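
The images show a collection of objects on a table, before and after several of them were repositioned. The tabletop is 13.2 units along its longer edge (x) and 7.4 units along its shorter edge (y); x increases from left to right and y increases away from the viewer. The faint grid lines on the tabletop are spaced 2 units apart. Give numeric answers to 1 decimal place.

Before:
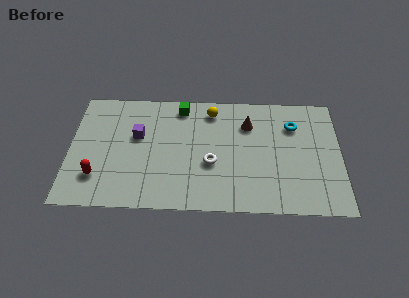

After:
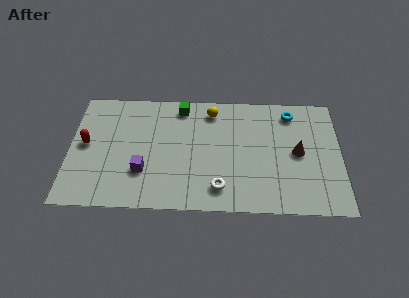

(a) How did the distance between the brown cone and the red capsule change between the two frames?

+2.2

The distance was about 8.1 in the first image and 10.3 in the second, so they moved 2.2 units further apart.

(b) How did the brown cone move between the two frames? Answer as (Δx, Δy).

(2.4, -1.7)

The brown cone started near (8.7, 5.4) and ended near (11.1, 3.7).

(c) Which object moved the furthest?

the brown cone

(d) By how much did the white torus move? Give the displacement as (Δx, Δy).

(0.4, -1.5)

The white torus was at about (6.9, 2.9) and moved to about (7.3, 1.4).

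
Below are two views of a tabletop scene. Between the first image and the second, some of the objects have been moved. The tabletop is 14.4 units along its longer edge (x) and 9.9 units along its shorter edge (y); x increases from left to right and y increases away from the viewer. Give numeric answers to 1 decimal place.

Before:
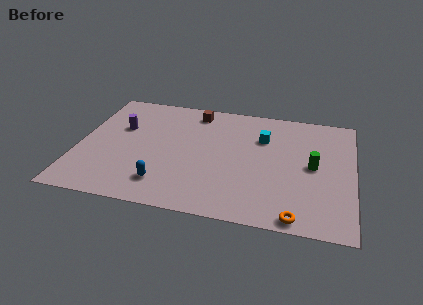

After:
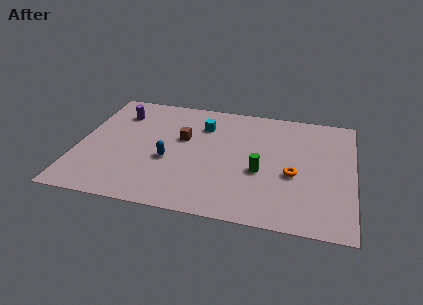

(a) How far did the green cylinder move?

2.9

The green cylinder moved from about (12.3, 5.0) to (9.6, 4.0), a distance of √(2.7² + 1.0²) ≈ 2.9.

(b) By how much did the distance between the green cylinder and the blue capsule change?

-3.4

They were about 8.2 units apart before and 4.8 after — 3.4 units closer together.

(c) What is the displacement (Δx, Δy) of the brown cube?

(-0.5, -2.5)

From the two frames, the brown cube sits at roughly (5.9, 8.5) before and (5.4, 6.0) after.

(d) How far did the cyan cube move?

3.2

The cyan cube was near (9.6, 6.9) before and (6.4, 7.4) after, so it travelled √(3.2² + 0.5²) ≈ 3.2 units.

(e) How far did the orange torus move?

3.3

From (11.6, 0.8) to (11.3, 4.1), the orange torus covered √(0.3² + 3.3²) ≈ 3.3 units.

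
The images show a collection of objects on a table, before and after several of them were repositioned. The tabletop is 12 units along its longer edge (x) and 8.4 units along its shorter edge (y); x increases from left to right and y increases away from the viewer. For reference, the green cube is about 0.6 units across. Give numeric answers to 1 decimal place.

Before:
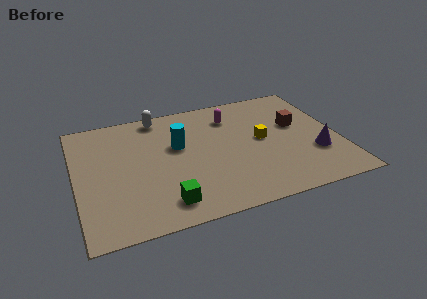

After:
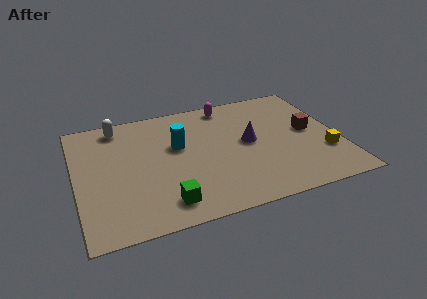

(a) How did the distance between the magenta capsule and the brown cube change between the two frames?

+1.3

They were about 3.3 units apart before and 4.6 after — 1.3 units further apart.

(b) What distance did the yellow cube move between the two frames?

3.2

The yellow cube moved from about (8.5, 4.4) to (11.2, 2.6), a distance of √(2.7² + 1.8²) ≈ 3.2.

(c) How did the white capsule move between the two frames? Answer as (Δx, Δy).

(-1.9, -0.2)

From the two frames, the white capsule sits at roughly (4.0, 7.5) before and (2.1, 7.3) after.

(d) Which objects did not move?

the green cube and the cyan cylinder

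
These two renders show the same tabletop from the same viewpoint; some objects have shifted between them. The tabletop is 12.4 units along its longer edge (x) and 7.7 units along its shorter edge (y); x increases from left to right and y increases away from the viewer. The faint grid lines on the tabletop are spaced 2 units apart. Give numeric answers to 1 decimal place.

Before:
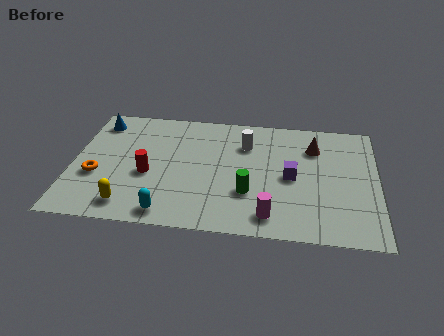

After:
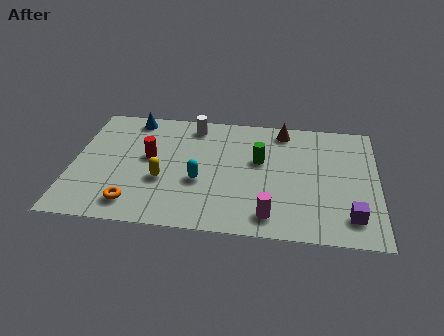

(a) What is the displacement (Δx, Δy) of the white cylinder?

(-2.2, 1.0)

The white cylinder started near (7.0, 5.6) and ended near (4.8, 6.6).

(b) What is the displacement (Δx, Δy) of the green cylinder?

(0.4, 2.1)

The green cylinder was at about (7.2, 2.5) and moved to about (7.6, 4.6).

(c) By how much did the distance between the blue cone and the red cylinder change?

-1.3

Before: roughly 3.9 units apart; after: 2.6. That's 1.3 units closer together.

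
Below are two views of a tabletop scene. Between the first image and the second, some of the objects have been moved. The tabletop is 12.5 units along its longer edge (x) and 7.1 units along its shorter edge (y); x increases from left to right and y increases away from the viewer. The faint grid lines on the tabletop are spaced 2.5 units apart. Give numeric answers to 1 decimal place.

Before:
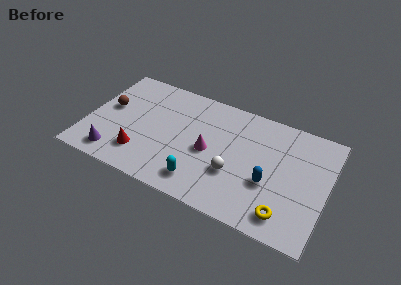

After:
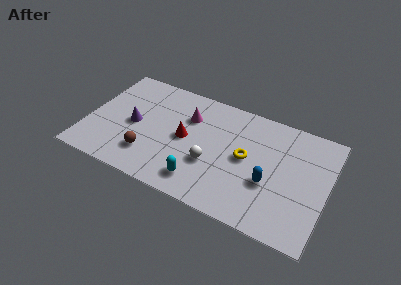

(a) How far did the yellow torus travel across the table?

3.4

The yellow torus was near (10.6, 1.2) before and (8.3, 3.7) after, so it travelled √(2.3² + 2.5²) ≈ 3.4 units.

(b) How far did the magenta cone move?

2.1

The magenta cone moved from about (6.4, 3.3) to (5.1, 5.0), a distance of √(1.3² + 1.7²) ≈ 2.1.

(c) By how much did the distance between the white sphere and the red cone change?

-3.1

The distance was about 4.9 in the first image and 1.8 in the second, so they moved 3.1 units closer together.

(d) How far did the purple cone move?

2.4

The purple cone moved from about (1.7, 1.1) to (2.4, 3.4), a distance of √(0.7² + 2.3²) ≈ 2.4.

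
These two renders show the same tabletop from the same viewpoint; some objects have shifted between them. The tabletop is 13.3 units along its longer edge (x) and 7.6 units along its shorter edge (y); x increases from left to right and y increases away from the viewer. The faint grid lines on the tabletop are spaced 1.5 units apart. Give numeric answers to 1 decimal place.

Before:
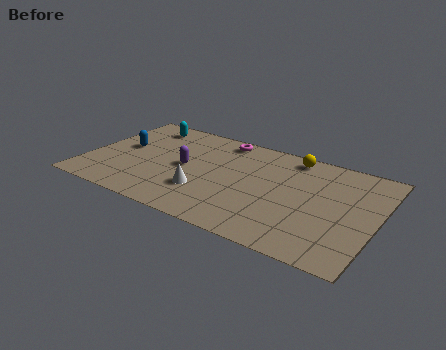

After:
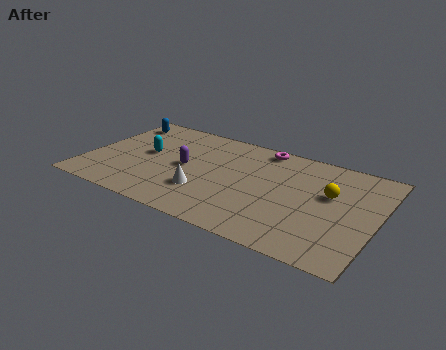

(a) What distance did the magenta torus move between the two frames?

1.9

From (5.8, 6.7) to (7.7, 6.8), the magenta torus covered √(1.9² + 0.1²) ≈ 1.9 units.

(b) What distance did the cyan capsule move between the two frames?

2.4

The cyan capsule was near (2.1, 6.4) before and (2.6, 4.1) after, so it travelled √(0.5² + 2.3²) ≈ 2.4 units.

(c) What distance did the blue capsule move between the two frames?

2.2

The blue capsule moved from about (1.5, 4.2) to (0.9, 6.3), a distance of √(0.6² + 2.1²) ≈ 2.2.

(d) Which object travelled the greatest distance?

the yellow sphere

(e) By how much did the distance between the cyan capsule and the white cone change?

-1.9

Before: roughly 5.4 units apart; after: 3.5. That's 1.9 units closer together.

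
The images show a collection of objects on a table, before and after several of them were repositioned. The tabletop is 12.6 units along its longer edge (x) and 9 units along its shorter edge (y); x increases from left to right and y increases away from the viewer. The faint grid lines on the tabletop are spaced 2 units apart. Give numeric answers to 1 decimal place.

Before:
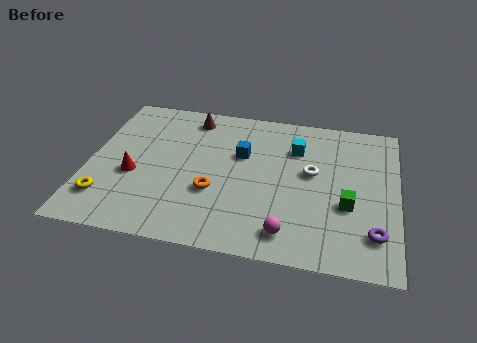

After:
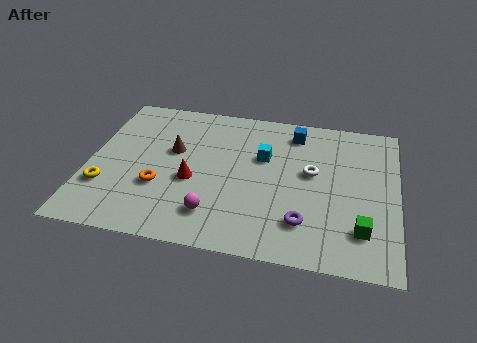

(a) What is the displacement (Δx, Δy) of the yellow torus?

(-0.1, 0.7)

The yellow torus was at about (0.9, 2.0) and moved to about (0.8, 2.7).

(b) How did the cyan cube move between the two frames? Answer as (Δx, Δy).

(-1.3, -0.8)

The cyan cube was at about (8.4, 6.5) and moved to about (7.1, 5.7).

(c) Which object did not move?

the white torus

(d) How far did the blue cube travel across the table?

2.8

The blue cube moved from about (6.2, 5.7) to (8.3, 7.5), a distance of √(2.1² + 1.8²) ≈ 2.8.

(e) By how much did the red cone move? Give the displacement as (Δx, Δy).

(2.4, 0.1)

The red cone was at about (1.9, 3.6) and moved to about (4.3, 3.7).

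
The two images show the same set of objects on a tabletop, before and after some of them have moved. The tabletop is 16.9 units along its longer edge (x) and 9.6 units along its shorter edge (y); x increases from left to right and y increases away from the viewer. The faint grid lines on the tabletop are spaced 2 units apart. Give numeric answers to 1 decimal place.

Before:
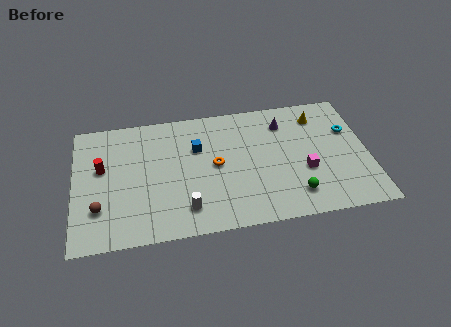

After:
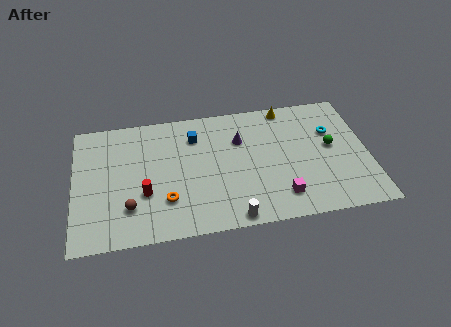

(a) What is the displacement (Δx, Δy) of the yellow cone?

(-1.8, 1.0)

The yellow cone started near (14.2, 7.7) and ended near (12.4, 8.7).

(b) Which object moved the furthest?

the green sphere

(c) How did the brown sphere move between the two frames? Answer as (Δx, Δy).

(1.7, -0.2)

The brown sphere started near (1.4, 2.7) and ended near (3.1, 2.5).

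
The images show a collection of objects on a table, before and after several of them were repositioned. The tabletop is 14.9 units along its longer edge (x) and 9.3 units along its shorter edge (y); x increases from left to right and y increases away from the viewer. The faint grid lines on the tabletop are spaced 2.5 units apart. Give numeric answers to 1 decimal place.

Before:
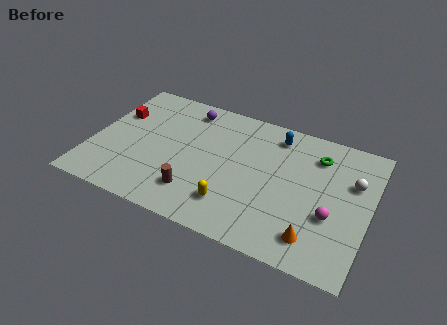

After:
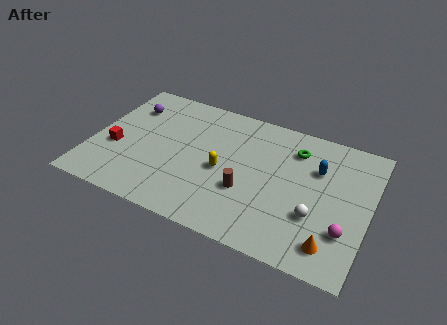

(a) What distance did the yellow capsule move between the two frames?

2.2

The yellow capsule was near (7.9, 2.1) before and (7.1, 4.2) after, so it travelled √(0.8² + 2.1²) ≈ 2.2 units.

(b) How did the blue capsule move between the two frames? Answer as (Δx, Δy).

(2.4, -1.5)

From the two frames, the blue capsule sits at roughly (9.6, 7.8) before and (12.0, 6.3) after.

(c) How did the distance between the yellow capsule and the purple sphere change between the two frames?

-0.5

They were about 6.6 units apart before and 6.1 after — 0.5 units closer together.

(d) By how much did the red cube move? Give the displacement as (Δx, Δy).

(0.3, -2.5)

From the two frames, the red cube sits at roughly (1.0, 6.1) before and (1.3, 3.6) after.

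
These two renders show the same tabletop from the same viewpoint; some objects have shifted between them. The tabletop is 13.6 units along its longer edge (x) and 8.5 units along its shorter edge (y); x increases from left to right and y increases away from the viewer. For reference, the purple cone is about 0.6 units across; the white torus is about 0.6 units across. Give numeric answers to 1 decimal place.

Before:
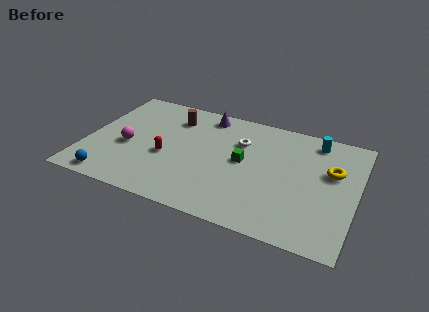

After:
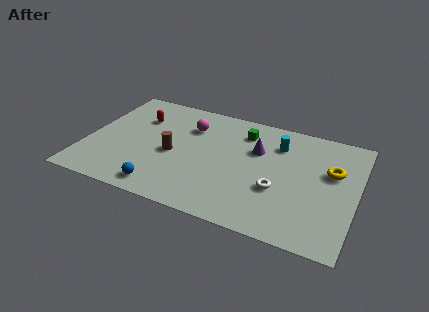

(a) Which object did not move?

the yellow torus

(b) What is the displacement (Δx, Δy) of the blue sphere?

(2.6, 0.2)

The blue sphere started near (1.6, 0.9) and ended near (4.2, 1.1).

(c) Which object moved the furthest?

the magenta sphere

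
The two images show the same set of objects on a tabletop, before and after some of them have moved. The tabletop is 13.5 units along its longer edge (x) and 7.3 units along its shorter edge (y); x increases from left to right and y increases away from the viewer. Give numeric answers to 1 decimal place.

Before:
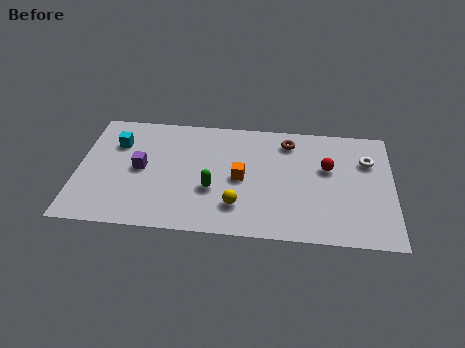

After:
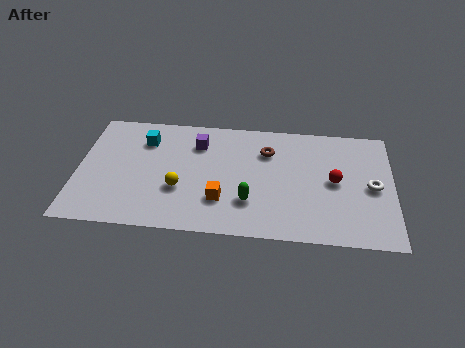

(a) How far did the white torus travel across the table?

1.6

From (12.4, 5.1) to (12.6, 3.5), the white torus covered √(0.2² + 1.6²) ≈ 1.6 units.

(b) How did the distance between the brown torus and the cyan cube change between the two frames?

-2.1

They were about 7.4 units apart before and 5.3 after — 2.1 units closer together.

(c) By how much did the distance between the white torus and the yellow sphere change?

+1.8

The distance was about 6.4 in the first image and 8.2 in the second, so they moved 1.8 units further apart.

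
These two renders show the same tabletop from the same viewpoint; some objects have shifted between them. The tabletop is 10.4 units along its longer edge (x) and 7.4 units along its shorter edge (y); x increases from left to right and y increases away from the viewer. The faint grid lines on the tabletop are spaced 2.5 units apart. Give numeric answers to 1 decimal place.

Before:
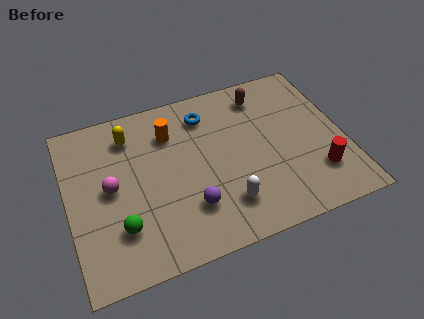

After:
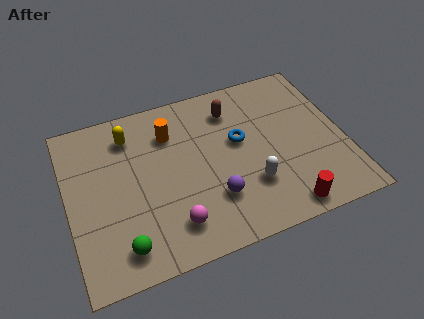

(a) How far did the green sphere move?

0.8

The green sphere moved from about (1.8, 2.0) to (1.8, 1.2), a distance of √(0.0² + 0.8²) ≈ 0.8.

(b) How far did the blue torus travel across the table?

1.9

The blue torus was near (5.4, 5.9) before and (6.5, 4.3) after, so it travelled √(1.1² + 1.6²) ≈ 1.9 units.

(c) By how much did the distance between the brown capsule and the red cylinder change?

+0.7

They were about 4.5 units apart before and 5.2 after — 0.7 units further apart.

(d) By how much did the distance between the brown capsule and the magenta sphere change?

-1.3

The distance was about 6.4 in the first image and 5.1 in the second, so they moved 1.3 units closer together.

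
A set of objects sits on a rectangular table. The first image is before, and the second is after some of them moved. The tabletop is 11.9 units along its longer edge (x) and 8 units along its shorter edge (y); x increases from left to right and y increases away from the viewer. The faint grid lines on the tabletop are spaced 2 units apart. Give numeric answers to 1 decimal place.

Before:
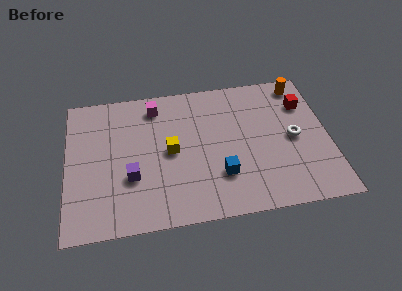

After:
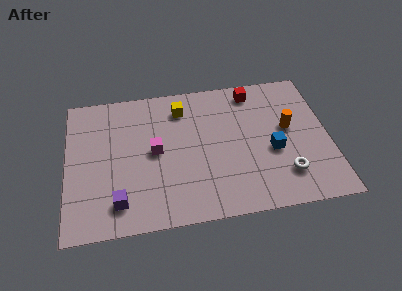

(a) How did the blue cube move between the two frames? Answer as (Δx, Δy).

(2.4, 1.0)

The blue cube started near (6.9, 2.3) and ended near (9.3, 3.3).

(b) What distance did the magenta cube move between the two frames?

2.6

The magenta cube was near (4.1, 6.7) before and (4.0, 4.1) after, so it travelled √(0.1² + 2.6²) ≈ 2.6 units.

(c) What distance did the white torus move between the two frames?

2.1

The white torus moved from about (10.3, 3.9) to (9.8, 1.9), a distance of √(0.5² + 2.0²) ≈ 2.1.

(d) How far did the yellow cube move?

2.5

The yellow cube moved from about (4.7, 4.0) to (5.3, 6.4), a distance of √(0.6² + 2.4²) ≈ 2.5.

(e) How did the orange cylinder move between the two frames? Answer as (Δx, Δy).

(-0.7, -2.5)

From the two frames, the orange cylinder sits at roughly (10.8, 7.0) before and (10.1, 4.5) after.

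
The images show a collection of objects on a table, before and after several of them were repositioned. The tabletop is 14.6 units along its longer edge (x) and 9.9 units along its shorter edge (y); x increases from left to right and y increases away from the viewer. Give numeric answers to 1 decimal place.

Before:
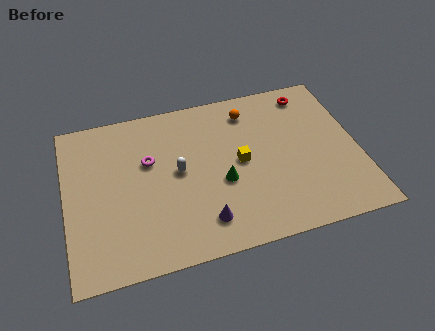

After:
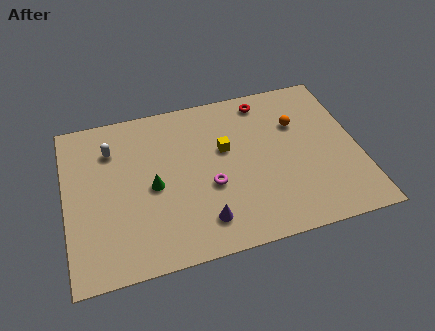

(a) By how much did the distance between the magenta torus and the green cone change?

-1.2

They were about 4.1 units apart before and 2.9 after — 1.2 units closer together.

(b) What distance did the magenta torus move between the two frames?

3.7

From (4.2, 6.2) to (7.1, 3.9), the magenta torus covered √(2.9² + 2.3²) ≈ 3.7 units.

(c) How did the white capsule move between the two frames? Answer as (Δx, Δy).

(-3.2, 2.2)

The white capsule was at about (5.6, 5.2) and moved to about (2.4, 7.4).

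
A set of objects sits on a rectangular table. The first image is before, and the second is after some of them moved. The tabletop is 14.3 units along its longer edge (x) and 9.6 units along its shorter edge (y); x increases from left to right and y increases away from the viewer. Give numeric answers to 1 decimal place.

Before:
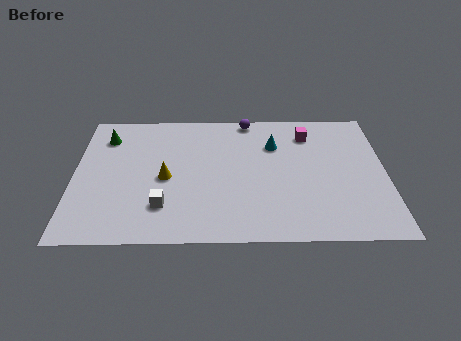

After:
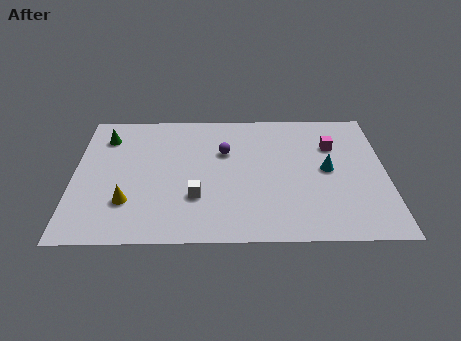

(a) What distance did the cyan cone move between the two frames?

3.1

From (9.2, 6.8) to (11.6, 4.9), the cyan cone covered √(2.4² + 1.9²) ≈ 3.1 units.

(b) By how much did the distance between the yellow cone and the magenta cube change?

+2.9

Before: roughly 7.3 units apart; after: 10.2. That's 2.9 units further apart.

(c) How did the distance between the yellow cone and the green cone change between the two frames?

+0.7

They were about 4.2 units apart before and 4.9 after — 0.7 units further apart.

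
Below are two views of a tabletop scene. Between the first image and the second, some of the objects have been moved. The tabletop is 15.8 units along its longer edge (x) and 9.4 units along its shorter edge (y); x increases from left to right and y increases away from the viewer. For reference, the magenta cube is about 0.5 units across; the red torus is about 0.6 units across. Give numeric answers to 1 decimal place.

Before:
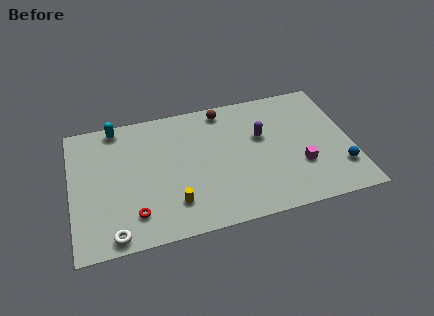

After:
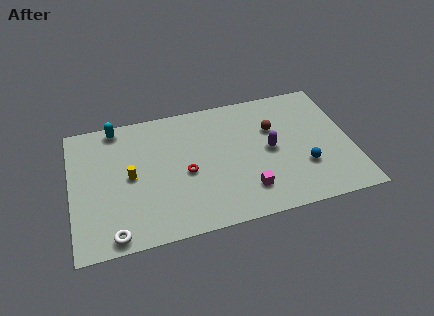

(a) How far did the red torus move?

3.7

The red torus was near (3.4, 2.0) before and (6.4, 4.2) after, so it travelled √(3.0² + 2.2²) ≈ 3.7 units.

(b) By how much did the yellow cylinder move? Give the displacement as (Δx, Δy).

(-2.3, 2.5)

From the two frames, the yellow cylinder sits at roughly (5.6, 2.2) before and (3.3, 4.7) after.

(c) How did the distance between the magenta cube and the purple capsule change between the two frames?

-0.4

The distance was about 3.4 in the first image and 3.0 in the second, so they moved 0.4 units closer together.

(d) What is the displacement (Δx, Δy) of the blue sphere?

(-2.0, 0.6)

From the two frames, the blue sphere sits at roughly (15.0, 2.4) before and (13.0, 3.0) after.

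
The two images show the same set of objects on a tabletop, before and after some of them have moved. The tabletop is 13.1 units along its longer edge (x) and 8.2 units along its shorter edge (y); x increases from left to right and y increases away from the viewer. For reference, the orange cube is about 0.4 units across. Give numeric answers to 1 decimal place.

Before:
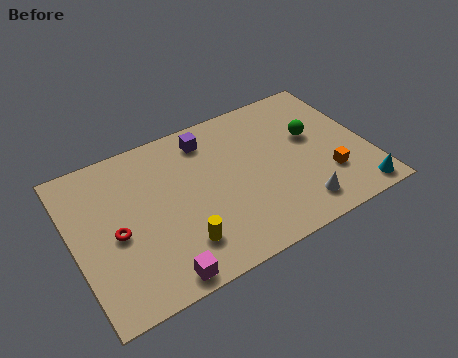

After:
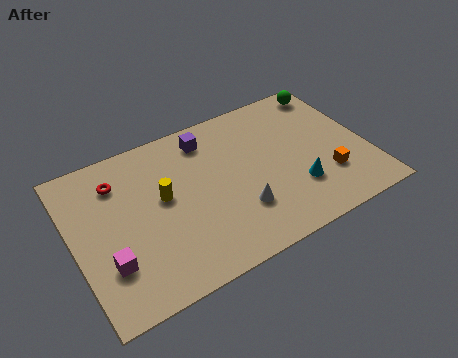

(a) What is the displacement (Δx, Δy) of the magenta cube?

(-2.0, 1.6)

From the two frames, the magenta cube sits at roughly (3.3, 0.8) before and (1.3, 2.4) after.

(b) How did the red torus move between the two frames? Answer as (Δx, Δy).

(0.4, 2.6)

The red torus was at about (1.8, 3.7) and moved to about (2.2, 6.3).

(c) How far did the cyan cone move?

2.9

The cyan cone was near (12.2, 0.9) before and (9.7, 2.4) after, so it travelled √(2.5² + 1.5²) ≈ 2.9 units.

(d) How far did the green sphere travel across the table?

2.6

The green sphere was near (10.8, 4.9) before and (12.1, 7.2) after, so it travelled √(1.3² + 2.3²) ≈ 2.6 units.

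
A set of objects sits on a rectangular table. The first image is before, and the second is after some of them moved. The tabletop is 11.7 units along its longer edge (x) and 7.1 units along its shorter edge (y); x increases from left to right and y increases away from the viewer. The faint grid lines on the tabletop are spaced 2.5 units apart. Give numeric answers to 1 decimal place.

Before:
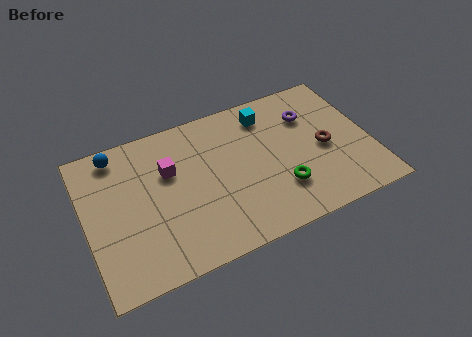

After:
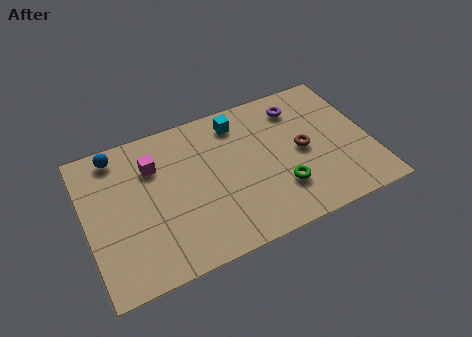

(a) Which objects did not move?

the blue sphere and the green torus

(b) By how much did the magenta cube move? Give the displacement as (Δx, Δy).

(-0.6, 0.5)

The magenta cube started near (3.5, 4.6) and ended near (2.9, 5.1).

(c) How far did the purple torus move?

0.7

From (9.4, 5.1) to (9.0, 5.7), the purple torus covered √(0.4² + 0.6²) ≈ 0.7 units.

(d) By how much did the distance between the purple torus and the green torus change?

+0.4

They were about 3.5 units apart before and 3.9 after — 0.4 units further apart.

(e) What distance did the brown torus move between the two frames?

0.9

The brown torus was near (9.8, 3.3) before and (8.9, 3.5) after, so it travelled √(0.9² + 0.2²) ≈ 0.9 units.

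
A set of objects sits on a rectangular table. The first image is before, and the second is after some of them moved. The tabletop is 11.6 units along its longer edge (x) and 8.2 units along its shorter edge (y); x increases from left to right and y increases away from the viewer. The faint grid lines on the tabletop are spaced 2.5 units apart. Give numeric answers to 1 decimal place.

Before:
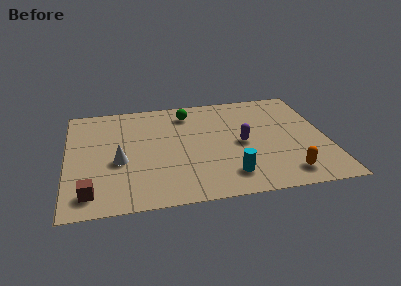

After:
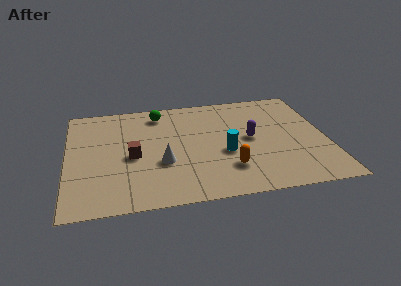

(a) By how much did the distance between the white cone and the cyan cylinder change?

-2.3

They were about 5.1 units apart before and 2.8 after — 2.3 units closer together.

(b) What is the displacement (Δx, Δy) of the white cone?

(1.9, -0.4)

From the two frames, the white cone sits at roughly (2.3, 3.4) before and (4.2, 3.0) after.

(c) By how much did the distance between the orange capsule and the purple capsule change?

-0.8

The distance was about 3.2 in the first image and 2.4 in the second, so they moved 0.8 units closer together.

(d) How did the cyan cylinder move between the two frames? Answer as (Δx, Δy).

(-0.1, 1.7)

The cyan cylinder started near (7.1, 1.6) and ended near (7.0, 3.3).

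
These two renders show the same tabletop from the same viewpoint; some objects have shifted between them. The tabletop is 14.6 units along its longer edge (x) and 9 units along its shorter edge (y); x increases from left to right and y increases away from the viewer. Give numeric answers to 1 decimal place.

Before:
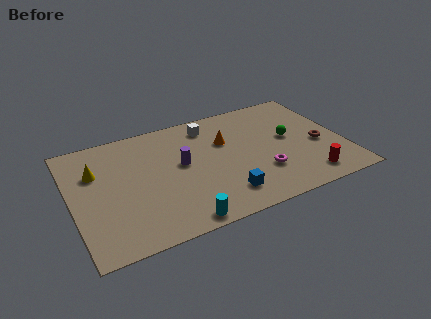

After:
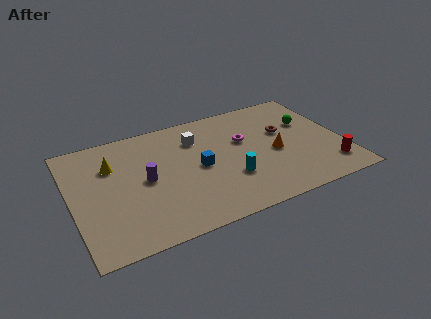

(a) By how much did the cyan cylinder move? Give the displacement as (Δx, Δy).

(3.0, 2.1)

The cyan cylinder started near (5.3, 0.8) and ended near (8.3, 2.9).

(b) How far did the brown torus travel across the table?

2.4

The brown torus was near (13.3, 3.8) before and (11.6, 5.5) after, so it travelled √(1.7² + 1.7²) ≈ 2.4 units.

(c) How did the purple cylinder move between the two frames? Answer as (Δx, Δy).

(-2.0, -0.5)

The purple cylinder started near (5.9, 5.0) and ended near (3.9, 4.5).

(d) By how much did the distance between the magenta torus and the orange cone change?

-1.4

They were about 3.6 units apart before and 2.2 after — 1.4 units closer together.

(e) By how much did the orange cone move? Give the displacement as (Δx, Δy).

(2.5, -1.9)

The orange cone started near (8.4, 5.9) and ended near (10.9, 4.0).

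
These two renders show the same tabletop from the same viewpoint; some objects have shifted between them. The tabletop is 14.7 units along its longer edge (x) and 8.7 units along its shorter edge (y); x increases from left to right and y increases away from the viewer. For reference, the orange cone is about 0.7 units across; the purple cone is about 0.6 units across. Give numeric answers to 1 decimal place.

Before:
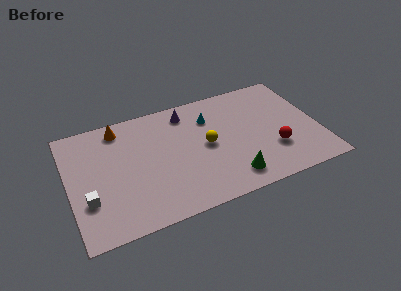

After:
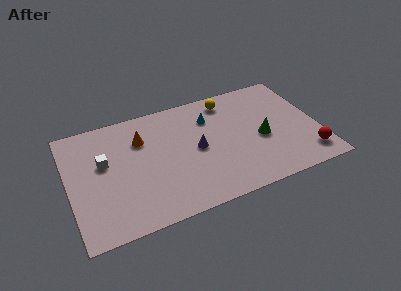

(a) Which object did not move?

the cyan cone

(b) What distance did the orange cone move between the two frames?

1.8

The orange cone moved from about (3.2, 7.5) to (4.4, 6.2), a distance of √(1.2² + 1.3²) ≈ 1.8.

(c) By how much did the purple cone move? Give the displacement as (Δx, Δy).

(0.3, -3.0)

The purple cone started near (7.2, 7.3) and ended near (7.5, 4.3).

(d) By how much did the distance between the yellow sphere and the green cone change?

+0.8

Before: roughly 3.1 units apart; after: 3.9. That's 0.8 units further apart.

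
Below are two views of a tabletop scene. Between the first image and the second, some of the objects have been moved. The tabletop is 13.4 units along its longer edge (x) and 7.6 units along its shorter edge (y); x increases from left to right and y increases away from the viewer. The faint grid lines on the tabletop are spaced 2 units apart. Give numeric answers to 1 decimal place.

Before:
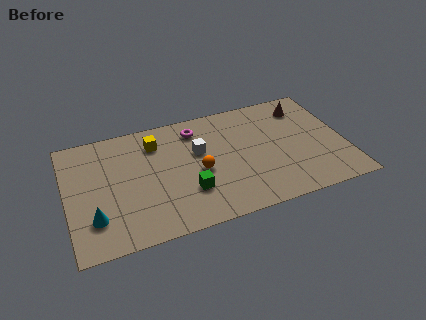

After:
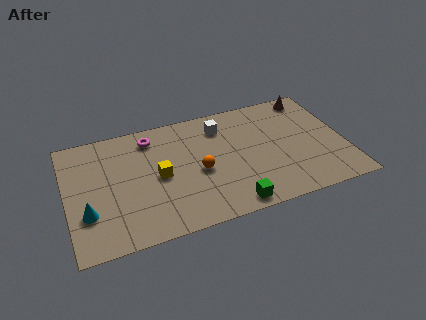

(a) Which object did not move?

the orange sphere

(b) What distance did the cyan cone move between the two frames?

0.5

From (1.2, 2.0) to (0.9, 2.4), the cyan cone covered √(0.3² + 0.4²) ≈ 0.5 units.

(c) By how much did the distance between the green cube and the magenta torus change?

+2.5

They were about 4.0 units apart before and 6.5 after — 2.5 units further apart.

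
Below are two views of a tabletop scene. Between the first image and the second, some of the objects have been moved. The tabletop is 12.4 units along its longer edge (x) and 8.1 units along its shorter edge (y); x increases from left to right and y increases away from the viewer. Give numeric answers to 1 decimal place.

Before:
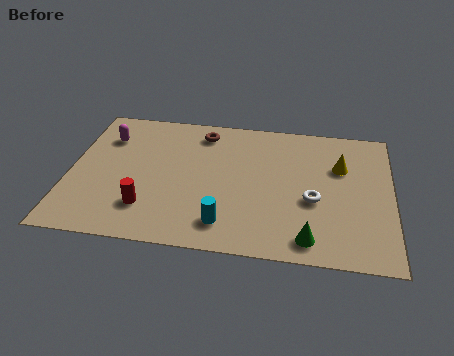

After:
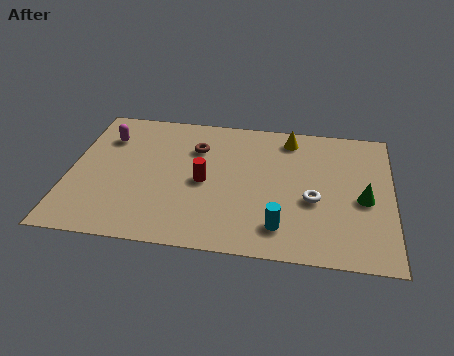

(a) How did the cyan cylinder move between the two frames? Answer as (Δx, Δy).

(2.1, 0.1)

The cyan cylinder was at about (6.1, 1.5) and moved to about (8.2, 1.6).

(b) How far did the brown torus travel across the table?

1.0

The brown torus moved from about (5.0, 6.8) to (4.8, 5.8), a distance of √(0.2² + 1.0²) ≈ 1.0.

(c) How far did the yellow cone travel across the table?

2.5

From (10.4, 5.4) to (8.4, 6.9), the yellow cone covered √(2.0² + 1.5²) ≈ 2.5 units.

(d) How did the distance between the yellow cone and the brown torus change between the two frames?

-1.8

Before: roughly 5.6 units apart; after: 3.8. That's 1.8 units closer together.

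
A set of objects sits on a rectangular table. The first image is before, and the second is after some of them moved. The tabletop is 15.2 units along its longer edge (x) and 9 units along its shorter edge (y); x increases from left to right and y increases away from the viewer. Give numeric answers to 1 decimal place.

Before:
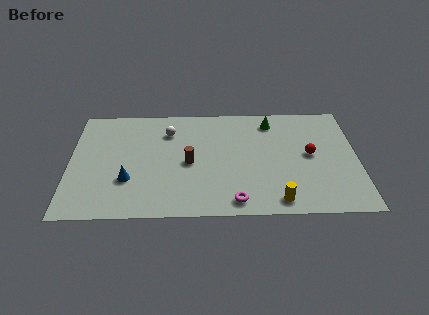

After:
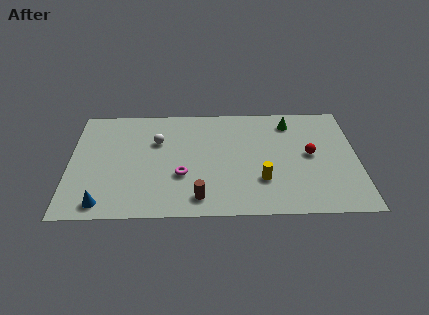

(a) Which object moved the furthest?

the magenta torus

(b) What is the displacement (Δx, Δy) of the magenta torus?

(-2.8, 2.1)

The magenta torus was at about (8.7, 1.1) and moved to about (5.9, 3.2).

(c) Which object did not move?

the red sphere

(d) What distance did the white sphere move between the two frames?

1.0

The white sphere moved from about (5.2, 6.8) to (4.6, 6.0), a distance of √(0.6² + 0.8²) ≈ 1.0.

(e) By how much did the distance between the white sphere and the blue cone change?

+1.2

They were about 4.4 units apart before and 5.6 after — 1.2 units further apart.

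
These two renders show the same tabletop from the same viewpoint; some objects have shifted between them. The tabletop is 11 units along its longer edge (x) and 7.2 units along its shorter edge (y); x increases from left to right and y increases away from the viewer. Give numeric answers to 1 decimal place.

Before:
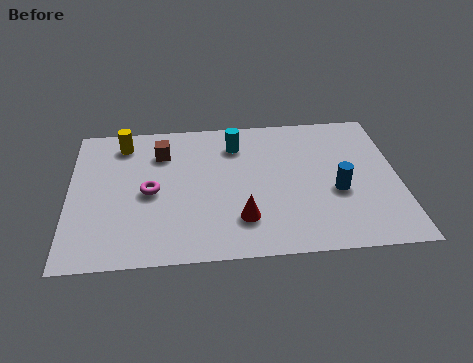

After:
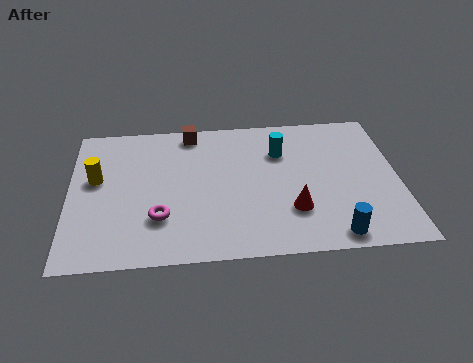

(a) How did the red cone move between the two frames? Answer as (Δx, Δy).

(1.7, 0.3)

The red cone was at about (5.7, 1.8) and moved to about (7.4, 2.1).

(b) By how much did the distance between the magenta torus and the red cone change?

+1.0

The distance was about 3.4 in the first image and 4.4 in the second, so they moved 1.0 units further apart.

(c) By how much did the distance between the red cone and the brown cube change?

+1.0

They were about 4.4 units apart before and 5.4 after — 1.0 units further apart.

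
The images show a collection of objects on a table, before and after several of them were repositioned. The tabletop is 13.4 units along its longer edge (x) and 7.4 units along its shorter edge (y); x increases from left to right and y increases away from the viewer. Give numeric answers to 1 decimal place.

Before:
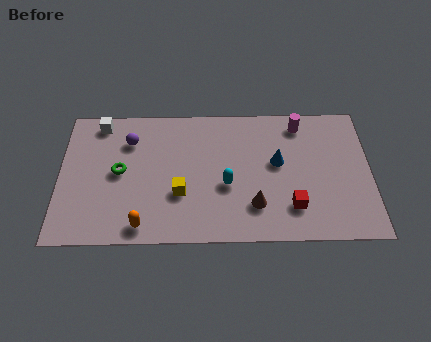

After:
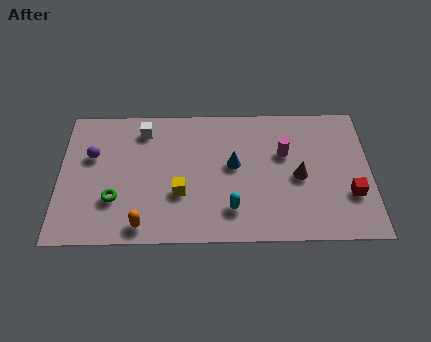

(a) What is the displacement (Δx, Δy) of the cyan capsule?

(0.2, -1.3)

From the two frames, the cyan capsule sits at roughly (7.2, 3.0) before and (7.4, 1.7) after.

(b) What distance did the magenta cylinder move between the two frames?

1.7

From (10.4, 6.3) to (9.7, 4.7), the magenta cylinder covered √(0.7² + 1.6²) ≈ 1.7 units.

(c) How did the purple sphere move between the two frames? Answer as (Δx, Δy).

(-1.6, -0.8)

The purple sphere started near (3.0, 5.5) and ended near (1.4, 4.7).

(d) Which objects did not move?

the orange capsule and the yellow cube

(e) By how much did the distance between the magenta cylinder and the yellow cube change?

-1.4

The distance was about 6.4 in the first image and 5.0 in the second, so they moved 1.4 units closer together.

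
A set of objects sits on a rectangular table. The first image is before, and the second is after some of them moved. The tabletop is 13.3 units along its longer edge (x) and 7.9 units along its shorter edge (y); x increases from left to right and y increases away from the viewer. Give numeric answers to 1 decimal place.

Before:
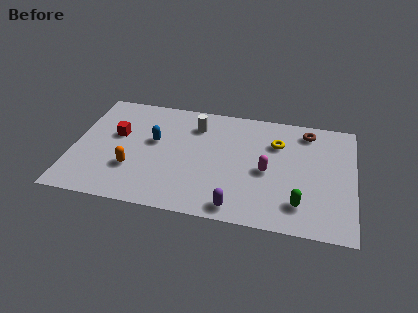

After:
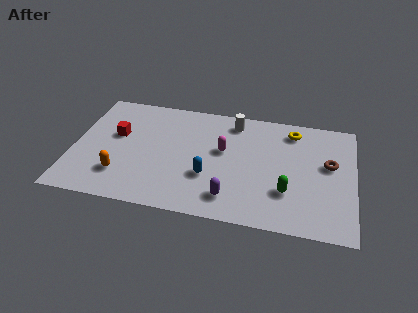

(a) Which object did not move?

the red cube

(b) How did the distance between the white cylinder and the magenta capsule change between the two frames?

-2.2

Before: roughly 4.3 units apart; after: 2.1. That's 2.2 units closer together.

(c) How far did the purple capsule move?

0.7

From (7.9, 0.9) to (7.6, 1.5), the purple capsule covered √(0.3² + 0.6²) ≈ 0.7 units.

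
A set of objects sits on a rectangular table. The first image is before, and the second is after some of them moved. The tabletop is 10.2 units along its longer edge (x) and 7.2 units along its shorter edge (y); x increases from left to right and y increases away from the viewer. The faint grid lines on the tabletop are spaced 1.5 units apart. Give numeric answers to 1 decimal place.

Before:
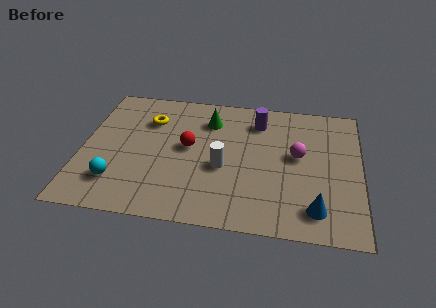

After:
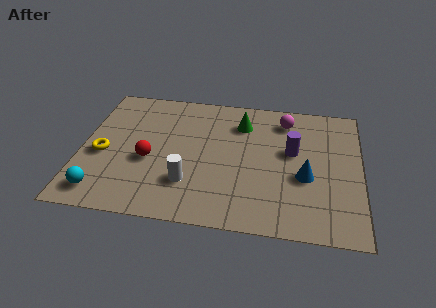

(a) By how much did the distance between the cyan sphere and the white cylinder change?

-0.8

Before: roughly 4.0 units apart; after: 3.2. That's 0.8 units closer together.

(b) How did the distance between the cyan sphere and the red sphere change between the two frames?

-0.8

The distance was about 3.3 in the first image and 2.5 in the second, so they moved 0.8 units closer together.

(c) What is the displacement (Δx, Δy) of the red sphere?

(-1.4, -0.9)

The red sphere was at about (3.9, 3.9) and moved to about (2.5, 3.0).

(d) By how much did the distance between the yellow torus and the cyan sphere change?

-1.6

Before: roughly 3.6 units apart; after: 2.0. That's 1.6 units closer together.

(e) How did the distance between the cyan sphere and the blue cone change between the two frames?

+0.3

The distance was about 7.2 in the first image and 7.5 in the second, so they moved 0.3 units further apart.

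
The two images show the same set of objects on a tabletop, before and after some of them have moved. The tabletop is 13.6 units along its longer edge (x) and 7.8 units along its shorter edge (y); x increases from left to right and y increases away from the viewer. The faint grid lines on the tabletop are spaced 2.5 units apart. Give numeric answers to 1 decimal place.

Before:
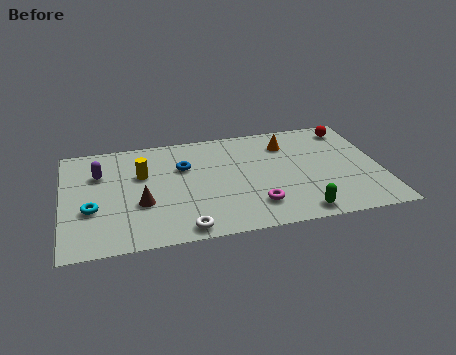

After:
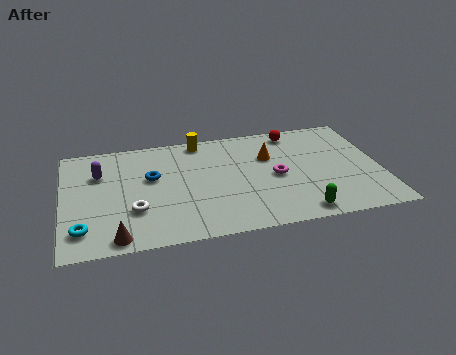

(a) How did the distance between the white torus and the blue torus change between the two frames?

-2.1

Before: roughly 4.4 units apart; after: 2.3. That's 2.1 units closer together.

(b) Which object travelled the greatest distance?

the yellow cylinder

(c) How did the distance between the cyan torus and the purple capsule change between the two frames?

+1.4

They were about 2.5 units apart before and 3.9 after — 1.4 units further apart.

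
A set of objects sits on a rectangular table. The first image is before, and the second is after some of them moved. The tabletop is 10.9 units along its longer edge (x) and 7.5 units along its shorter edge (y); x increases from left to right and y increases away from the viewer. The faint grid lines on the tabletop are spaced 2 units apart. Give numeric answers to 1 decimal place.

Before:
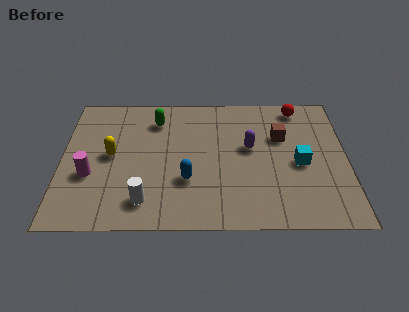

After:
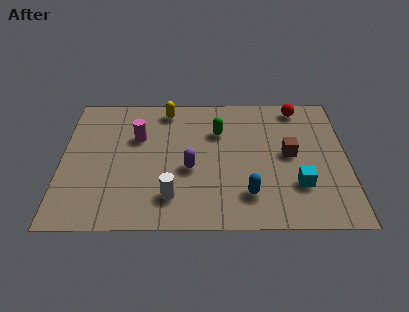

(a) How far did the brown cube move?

1.0

The brown cube moved from about (8.4, 4.9) to (8.7, 3.9), a distance of √(0.3² + 1.0²) ≈ 1.0.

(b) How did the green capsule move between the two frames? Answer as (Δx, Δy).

(2.4, -0.7)

The green capsule was at about (3.6, 5.9) and moved to about (6.0, 5.2).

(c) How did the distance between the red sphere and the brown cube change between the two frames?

+0.9

Before: roughly 1.8 units apart; after: 2.7. That's 0.9 units further apart.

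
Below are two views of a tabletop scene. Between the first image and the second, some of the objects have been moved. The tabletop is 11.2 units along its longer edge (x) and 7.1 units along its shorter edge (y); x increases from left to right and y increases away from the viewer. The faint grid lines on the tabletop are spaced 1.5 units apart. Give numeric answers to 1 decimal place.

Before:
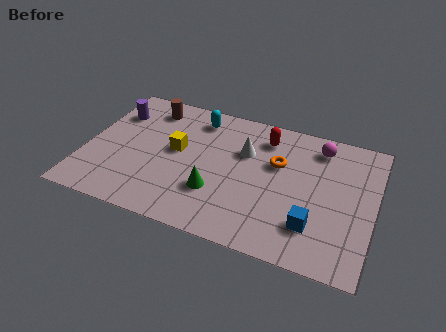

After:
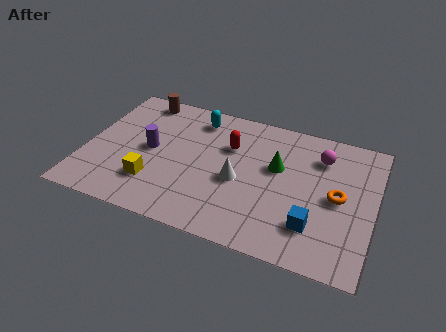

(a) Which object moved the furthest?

the green cone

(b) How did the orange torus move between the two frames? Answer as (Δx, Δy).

(2.4, -1.0)

The orange torus was at about (7.4, 4.5) and moved to about (9.8, 3.5).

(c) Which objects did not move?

the cyan capsule and the blue cube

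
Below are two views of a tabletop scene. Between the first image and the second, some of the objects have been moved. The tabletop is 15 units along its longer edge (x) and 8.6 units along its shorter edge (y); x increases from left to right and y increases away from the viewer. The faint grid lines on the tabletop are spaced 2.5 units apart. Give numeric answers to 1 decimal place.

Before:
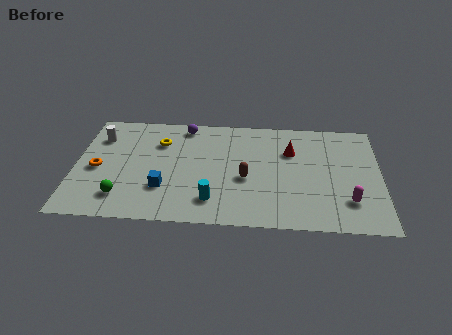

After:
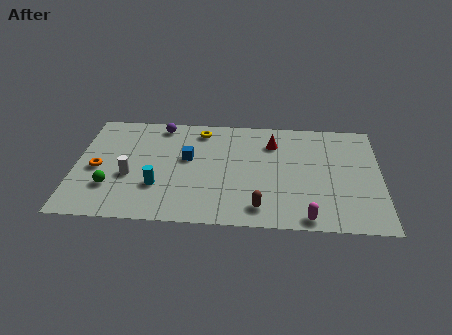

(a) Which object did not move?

the orange torus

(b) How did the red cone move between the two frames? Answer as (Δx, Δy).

(-0.9, 0.6)

From the two frames, the red cone sits at roughly (10.6, 5.9) before and (9.7, 6.5) after.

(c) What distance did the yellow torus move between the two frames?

2.3

From (4.1, 6.2) to (6.1, 7.3), the yellow torus covered √(2.0² + 1.1²) ≈ 2.3 units.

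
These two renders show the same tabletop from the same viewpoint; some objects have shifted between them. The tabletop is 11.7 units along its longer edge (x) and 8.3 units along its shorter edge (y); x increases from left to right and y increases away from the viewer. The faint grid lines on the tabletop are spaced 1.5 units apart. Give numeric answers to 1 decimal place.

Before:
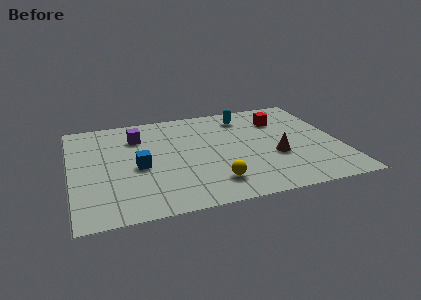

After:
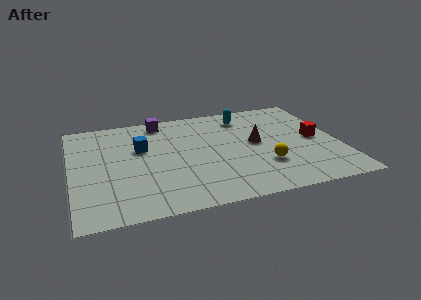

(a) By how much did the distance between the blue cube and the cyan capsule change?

-0.8

The distance was about 5.8 in the first image and 5.0 in the second, so they moved 0.8 units closer together.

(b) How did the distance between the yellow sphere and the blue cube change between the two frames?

+2.2

Before: roughly 3.7 units apart; after: 5.9. That's 2.2 units further apart.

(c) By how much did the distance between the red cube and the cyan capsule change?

+2.3

Before: roughly 1.7 units apart; after: 4.0. That's 2.3 units further apart.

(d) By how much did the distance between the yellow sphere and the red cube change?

-2.6

Before: roughly 5.5 units apart; after: 2.9. That's 2.6 units closer together.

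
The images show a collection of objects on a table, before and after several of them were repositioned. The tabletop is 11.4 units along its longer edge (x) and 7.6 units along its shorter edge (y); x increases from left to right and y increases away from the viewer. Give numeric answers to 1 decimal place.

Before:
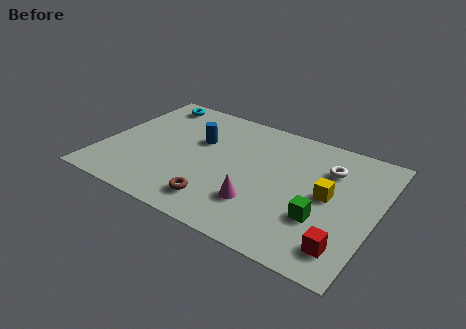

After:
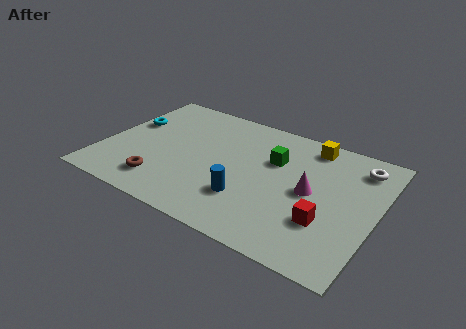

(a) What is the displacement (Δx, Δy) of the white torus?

(1.2, 0.7)

The white torus started near (9.2, 5.5) and ended near (10.4, 6.2).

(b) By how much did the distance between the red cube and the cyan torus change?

-1.4

They were about 10.4 units apart before and 9.0 after — 1.4 units closer together.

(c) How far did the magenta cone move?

2.5

The magenta cone moved from about (6.8, 2.1) to (8.7, 3.8), a distance of √(1.9² + 1.7²) ≈ 2.5.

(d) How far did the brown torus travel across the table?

2.4

From (5.2, 1.4) to (2.8, 1.5), the brown torus covered √(2.4² + 0.1²) ≈ 2.4 units.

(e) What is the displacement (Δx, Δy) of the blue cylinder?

(2.5, -2.6)

The blue cylinder started near (3.8, 4.8) and ended near (6.3, 2.2).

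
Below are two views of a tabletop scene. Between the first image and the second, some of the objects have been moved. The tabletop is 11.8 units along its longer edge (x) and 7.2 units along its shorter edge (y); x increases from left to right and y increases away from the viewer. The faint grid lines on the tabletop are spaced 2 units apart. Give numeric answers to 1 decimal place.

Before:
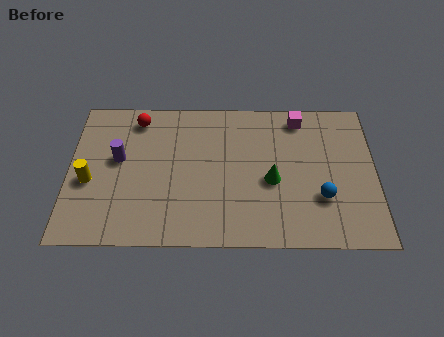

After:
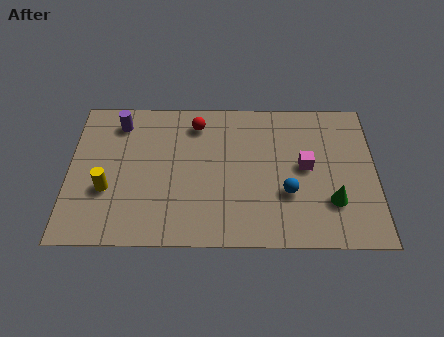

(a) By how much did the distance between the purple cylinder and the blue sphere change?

-0.7

The distance was about 8.0 in the first image and 7.3 in the second, so they moved 0.7 units closer together.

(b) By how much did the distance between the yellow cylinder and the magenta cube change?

-1.0

They were about 8.7 units apart before and 7.7 after — 1.0 units closer together.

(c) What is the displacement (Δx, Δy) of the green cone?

(2.3, -1.0)

The green cone started near (7.8, 3.1) and ended near (10.1, 2.1).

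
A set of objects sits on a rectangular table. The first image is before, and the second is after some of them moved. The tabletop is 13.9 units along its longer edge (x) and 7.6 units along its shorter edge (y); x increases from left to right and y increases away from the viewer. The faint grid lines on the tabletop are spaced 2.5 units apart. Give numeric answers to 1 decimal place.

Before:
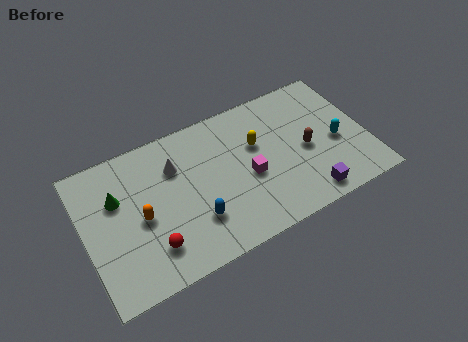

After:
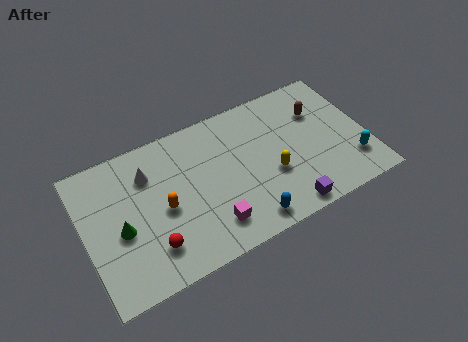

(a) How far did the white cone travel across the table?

1.3

From (4.6, 5.4) to (3.3, 5.6), the white cone covered √(1.3² + 0.2²) ≈ 1.3 units.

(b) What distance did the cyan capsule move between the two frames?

1.5

The cyan capsule moved from about (12.4, 3.3) to (13.0, 1.9), a distance of √(0.6² + 1.4²) ≈ 1.5.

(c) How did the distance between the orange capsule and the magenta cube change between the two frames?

-2.5

Before: roughly 5.3 units apart; after: 2.8. That's 2.5 units closer together.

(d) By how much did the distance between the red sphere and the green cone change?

-1.5

Before: roughly 3.5 units apart; after: 2.0. That's 1.5 units closer together.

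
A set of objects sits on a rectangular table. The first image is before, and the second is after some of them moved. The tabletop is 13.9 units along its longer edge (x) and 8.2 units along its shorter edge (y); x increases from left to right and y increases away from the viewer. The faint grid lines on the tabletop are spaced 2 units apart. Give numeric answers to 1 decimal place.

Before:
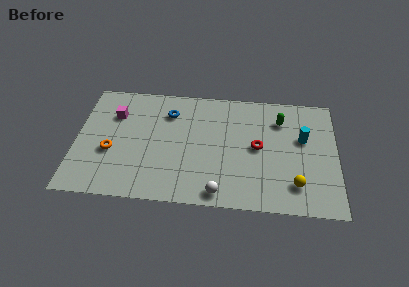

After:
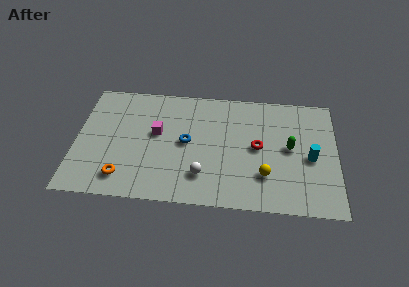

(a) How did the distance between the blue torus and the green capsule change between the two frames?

-0.5

The distance was about 6.0 in the first image and 5.5 in the second, so they moved 0.5 units closer together.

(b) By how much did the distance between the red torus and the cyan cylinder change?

+0.3

Before: roughly 2.5 units apart; after: 2.8. That's 0.3 units further apart.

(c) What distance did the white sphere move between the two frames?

1.4

The white sphere was near (7.7, 0.9) before and (6.8, 2.0) after, so it travelled √(0.9² + 1.1²) ≈ 1.4 units.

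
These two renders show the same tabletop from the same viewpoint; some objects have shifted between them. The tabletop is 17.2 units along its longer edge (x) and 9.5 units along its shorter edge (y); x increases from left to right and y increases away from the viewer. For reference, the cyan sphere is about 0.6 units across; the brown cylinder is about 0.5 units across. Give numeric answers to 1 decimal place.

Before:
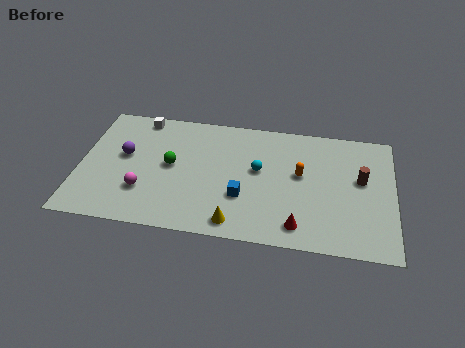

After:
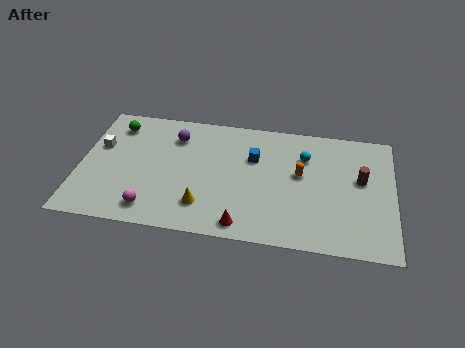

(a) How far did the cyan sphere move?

2.9

From (9.8, 5.4) to (12.3, 6.8), the cyan sphere covered √(2.5² + 1.4²) ≈ 2.9 units.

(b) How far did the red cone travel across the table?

3.0

From (12.1, 1.5) to (9.1, 1.1), the red cone covered √(3.0² + 0.4²) ≈ 3.0 units.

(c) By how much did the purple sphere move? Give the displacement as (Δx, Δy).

(2.7, 1.9)

The purple sphere started near (2.4, 5.4) and ended near (5.1, 7.3).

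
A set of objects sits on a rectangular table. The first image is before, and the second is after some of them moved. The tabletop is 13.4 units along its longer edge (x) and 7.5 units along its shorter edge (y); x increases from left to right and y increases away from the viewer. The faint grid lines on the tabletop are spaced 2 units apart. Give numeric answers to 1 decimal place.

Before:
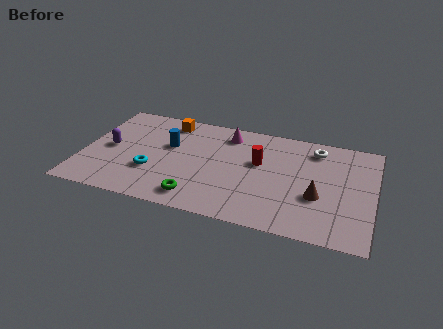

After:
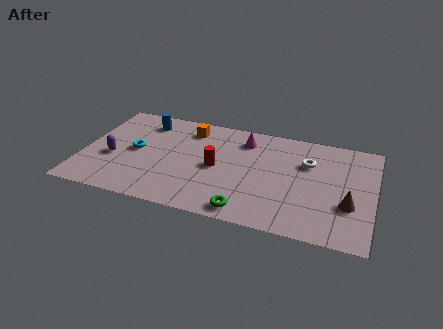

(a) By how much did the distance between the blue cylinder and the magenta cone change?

+1.6

They were about 3.1 units apart before and 4.7 after — 1.6 units further apart.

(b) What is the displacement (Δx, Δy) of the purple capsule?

(0.2, -0.7)

From the two frames, the purple capsule sits at roughly (1.2, 3.7) before and (1.4, 3.0) after.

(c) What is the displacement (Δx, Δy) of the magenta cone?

(0.8, -0.2)

The magenta cone was at about (6.5, 6.2) and moved to about (7.3, 6.0).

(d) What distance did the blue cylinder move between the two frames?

2.0

The blue cylinder moved from about (3.9, 4.6) to (2.6, 6.1), a distance of √(1.3² + 1.5²) ≈ 2.0.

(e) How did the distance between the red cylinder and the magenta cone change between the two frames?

+0.3

They were about 2.3 units apart before and 2.6 after — 0.3 units further apart.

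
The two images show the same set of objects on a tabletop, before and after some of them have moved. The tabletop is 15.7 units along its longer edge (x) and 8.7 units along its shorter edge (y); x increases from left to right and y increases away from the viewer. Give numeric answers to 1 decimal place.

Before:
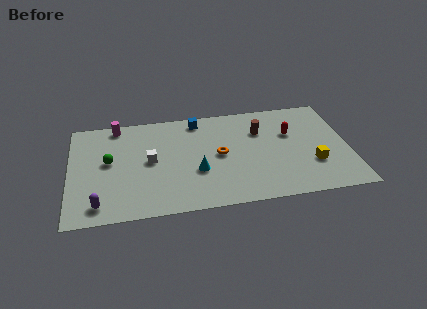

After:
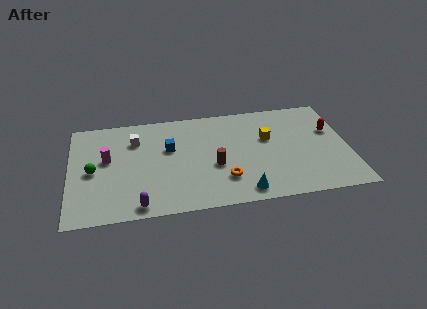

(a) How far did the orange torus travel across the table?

2.1

The orange torus moved from about (8.4, 4.4) to (8.6, 2.3), a distance of √(0.2² + 2.1²) ≈ 2.1.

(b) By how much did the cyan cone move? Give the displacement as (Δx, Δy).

(2.5, -2.1)

The cyan cone was at about (7.1, 3.2) and moved to about (9.6, 1.1).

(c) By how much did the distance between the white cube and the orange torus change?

+2.5

They were about 3.9 units apart before and 6.4 after — 2.5 units further apart.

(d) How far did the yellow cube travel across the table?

3.5

The yellow cube moved from about (13.6, 2.8) to (11.2, 5.4), a distance of √(2.4² + 2.6²) ≈ 3.5.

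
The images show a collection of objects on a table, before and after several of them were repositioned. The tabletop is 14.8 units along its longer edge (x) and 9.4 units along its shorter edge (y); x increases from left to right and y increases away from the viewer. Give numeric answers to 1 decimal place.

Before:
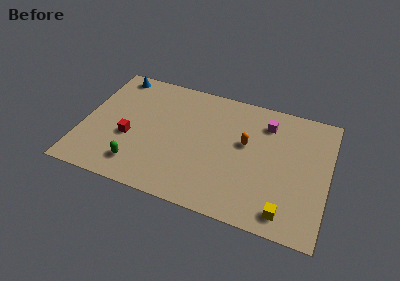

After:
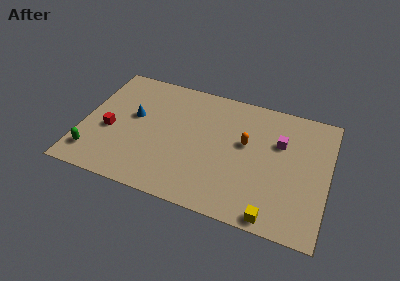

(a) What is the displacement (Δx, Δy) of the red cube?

(-1.2, 0.2)

The red cube was at about (2.9, 3.7) and moved to about (1.7, 3.9).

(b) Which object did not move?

the orange capsule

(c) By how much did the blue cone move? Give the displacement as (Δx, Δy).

(1.5, -3.0)

The blue cone started near (1.5, 8.4) and ended near (3.0, 5.4).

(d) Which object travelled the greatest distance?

the blue cone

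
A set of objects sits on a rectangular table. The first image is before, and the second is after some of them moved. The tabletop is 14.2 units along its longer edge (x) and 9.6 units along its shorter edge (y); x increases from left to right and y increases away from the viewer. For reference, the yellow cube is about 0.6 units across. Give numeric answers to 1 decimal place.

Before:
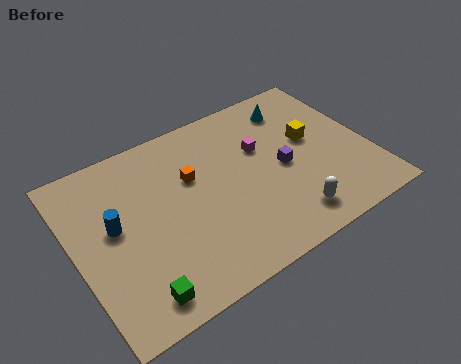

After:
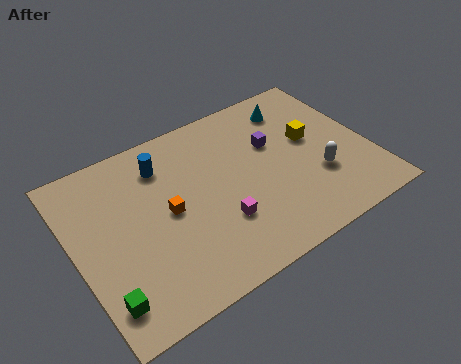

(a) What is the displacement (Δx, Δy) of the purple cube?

(-0.2, 1.6)

The purple cube was at about (10.0, 4.5) and moved to about (9.8, 6.1).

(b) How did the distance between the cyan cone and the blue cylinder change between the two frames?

-3.0

The distance was about 9.6 in the first image and 6.6 in the second, so they moved 3.0 units closer together.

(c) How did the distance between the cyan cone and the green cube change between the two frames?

+0.9

The distance was about 11.0 in the first image and 11.9 in the second, so they moved 0.9 units further apart.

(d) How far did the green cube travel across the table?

1.5

From (2.3, 1.3) to (0.9, 1.8), the green cube covered √(1.4² + 0.5²) ≈ 1.5 units.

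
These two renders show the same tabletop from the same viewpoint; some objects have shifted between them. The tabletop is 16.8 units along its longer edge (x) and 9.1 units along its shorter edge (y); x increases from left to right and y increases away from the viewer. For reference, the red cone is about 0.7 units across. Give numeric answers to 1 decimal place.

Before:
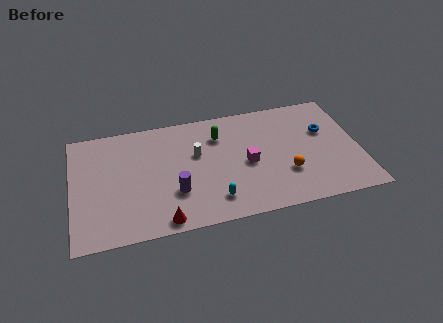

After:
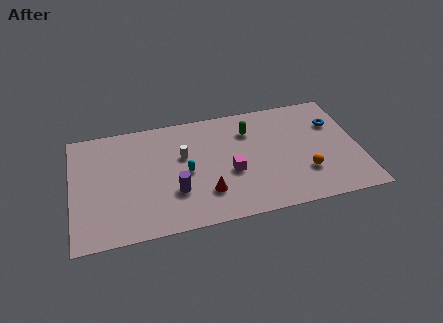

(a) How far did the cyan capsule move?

2.9

From (8.1, 1.8) to (6.6, 4.3), the cyan capsule covered √(1.5² + 2.5²) ≈ 2.9 units.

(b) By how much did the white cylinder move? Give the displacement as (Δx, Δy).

(-0.8, 0.0)

From the two frames, the white cylinder sits at roughly (7.3, 5.6) before and (6.5, 5.6) after.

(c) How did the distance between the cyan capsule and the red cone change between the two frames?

-0.9

They were about 3.1 units apart before and 2.2 after — 0.9 units closer together.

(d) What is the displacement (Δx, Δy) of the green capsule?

(1.8, 0.0)

The green capsule was at about (8.7, 6.8) and moved to about (10.5, 6.8).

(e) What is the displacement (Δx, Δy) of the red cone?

(2.6, 1.5)

The red cone started near (5.1, 0.9) and ended near (7.7, 2.4).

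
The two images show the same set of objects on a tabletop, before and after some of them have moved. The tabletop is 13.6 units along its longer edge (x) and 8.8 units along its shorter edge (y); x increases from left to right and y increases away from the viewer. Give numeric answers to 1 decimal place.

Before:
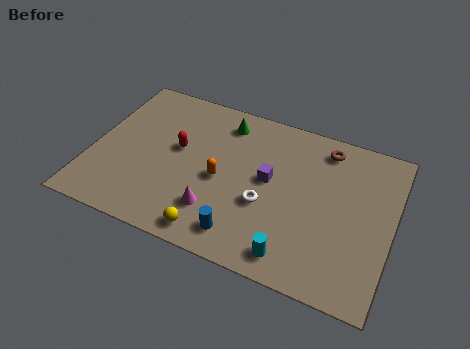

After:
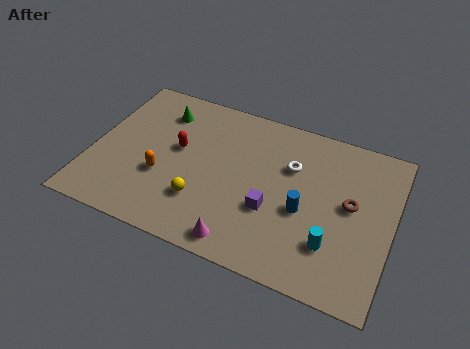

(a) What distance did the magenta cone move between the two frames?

1.8

The magenta cone moved from about (5.9, 2.2) to (7.2, 1.0), a distance of √(1.3² + 1.2²) ≈ 1.8.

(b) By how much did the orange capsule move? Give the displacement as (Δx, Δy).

(-2.6, -0.8)

The orange capsule started near (5.9, 4.0) and ended near (3.3, 3.2).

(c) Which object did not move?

the red capsule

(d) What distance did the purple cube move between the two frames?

1.6

The purple cube moved from about (8.0, 4.8) to (8.3, 3.2), a distance of √(0.3² + 1.6²) ≈ 1.6.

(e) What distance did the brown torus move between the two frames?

3.0

The brown torus was near (10.3, 7.5) before and (11.7, 4.8) after, so it travelled √(1.4² + 2.7²) ≈ 3.0 units.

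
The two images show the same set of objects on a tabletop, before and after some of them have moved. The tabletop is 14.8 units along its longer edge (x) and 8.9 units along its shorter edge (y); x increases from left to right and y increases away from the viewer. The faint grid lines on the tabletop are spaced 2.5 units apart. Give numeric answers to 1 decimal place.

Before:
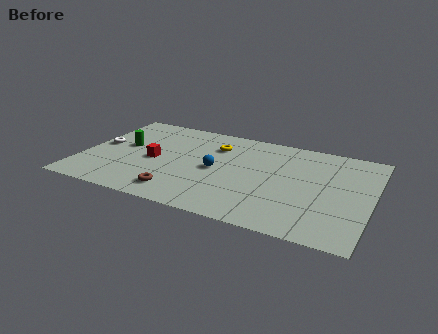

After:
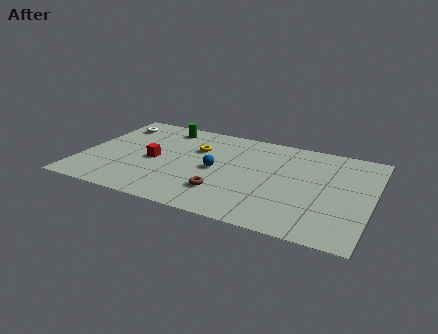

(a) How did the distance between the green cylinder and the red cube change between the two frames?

+1.6

Before: roughly 1.9 units apart; after: 3.5. That's 1.6 units further apart.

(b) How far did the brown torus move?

2.3

The brown torus was near (5.3, 1.5) before and (7.5, 2.3) after, so it travelled √(2.2² + 0.8²) ≈ 2.3 units.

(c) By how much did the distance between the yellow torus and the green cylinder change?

-2.4

The distance was about 4.9 in the first image and 2.5 in the second, so they moved 2.4 units closer together.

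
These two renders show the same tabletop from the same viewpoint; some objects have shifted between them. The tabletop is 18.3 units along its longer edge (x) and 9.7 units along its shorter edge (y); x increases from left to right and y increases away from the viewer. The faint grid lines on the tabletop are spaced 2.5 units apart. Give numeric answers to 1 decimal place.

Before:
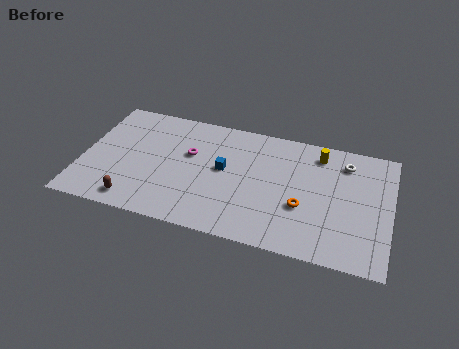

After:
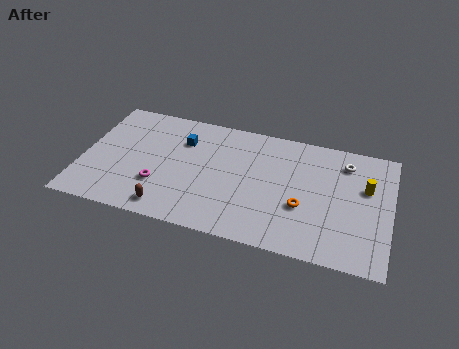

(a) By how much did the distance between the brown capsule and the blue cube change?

-0.7

They were about 6.4 units apart before and 5.7 after — 0.7 units closer together.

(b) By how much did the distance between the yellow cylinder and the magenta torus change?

+4.6

The distance was about 7.9 in the first image and 12.5 in the second, so they moved 4.6 units further apart.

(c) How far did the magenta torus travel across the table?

3.4

The magenta torus moved from about (6.3, 6.0) to (4.7, 3.0), a distance of √(1.6² + 3.0²) ≈ 3.4.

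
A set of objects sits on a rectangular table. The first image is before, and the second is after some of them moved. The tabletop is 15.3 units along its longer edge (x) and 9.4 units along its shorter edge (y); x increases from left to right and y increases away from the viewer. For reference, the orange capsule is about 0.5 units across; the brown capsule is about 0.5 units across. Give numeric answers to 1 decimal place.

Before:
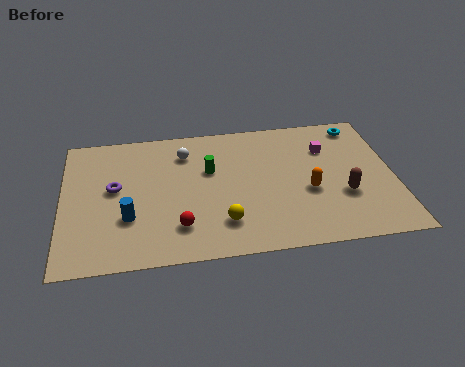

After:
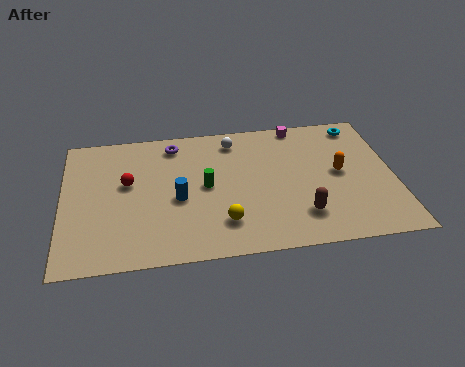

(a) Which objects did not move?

the yellow sphere and the cyan torus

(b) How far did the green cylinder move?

1.1

The green cylinder moved from about (6.8, 5.9) to (6.6, 4.8), a distance of √(0.2² + 1.1²) ≈ 1.1.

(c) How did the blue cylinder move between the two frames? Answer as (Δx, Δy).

(2.3, 1.0)

The blue cylinder started near (3.0, 3.1) and ended near (5.3, 4.1).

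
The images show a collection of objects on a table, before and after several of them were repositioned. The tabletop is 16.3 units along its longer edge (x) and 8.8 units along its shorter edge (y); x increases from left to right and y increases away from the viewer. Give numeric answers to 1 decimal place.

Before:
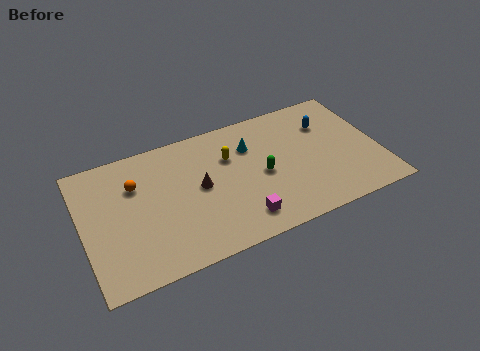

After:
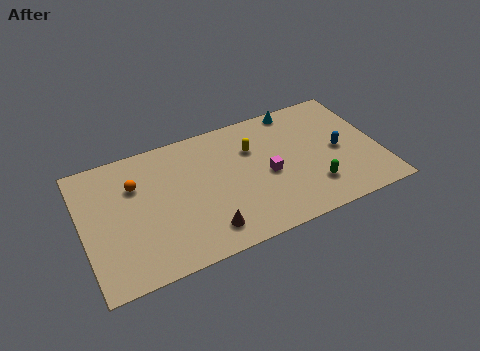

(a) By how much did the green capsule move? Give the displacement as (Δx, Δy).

(2.6, -1.9)

From the two frames, the green capsule sits at roughly (9.8, 4.1) before and (12.4, 2.2) after.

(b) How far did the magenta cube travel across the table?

3.0

The magenta cube was near (8.3, 1.6) before and (10.1, 4.0) after, so it travelled √(1.8² + 2.4²) ≈ 3.0 units.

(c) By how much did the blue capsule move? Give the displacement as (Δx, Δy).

(0.4, -2.1)

From the two frames, the blue capsule sits at roughly (13.7, 6.3) before and (14.1, 4.2) after.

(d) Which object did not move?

the orange sphere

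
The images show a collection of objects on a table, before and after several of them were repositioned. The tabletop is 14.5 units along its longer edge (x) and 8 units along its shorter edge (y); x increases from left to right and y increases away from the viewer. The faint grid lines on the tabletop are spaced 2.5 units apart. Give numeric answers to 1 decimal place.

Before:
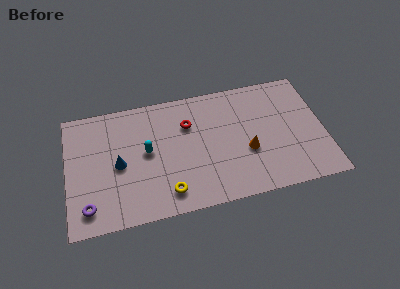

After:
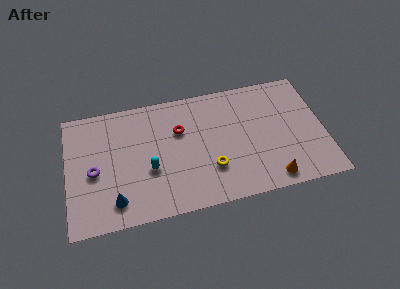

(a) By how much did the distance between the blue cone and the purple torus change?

-0.6

The distance was about 3.0 in the first image and 2.4 in the second, so they moved 0.6 units closer together.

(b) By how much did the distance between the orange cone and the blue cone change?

+1.5

The distance was about 7.2 in the first image and 8.7 in the second, so they moved 1.5 units further apart.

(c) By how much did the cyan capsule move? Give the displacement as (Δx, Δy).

(0.1, -1.2)

The cyan capsule was at about (4.5, 4.3) and moved to about (4.6, 3.1).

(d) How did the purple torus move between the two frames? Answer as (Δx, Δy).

(0.4, 2.2)

The purple torus started near (1.1, 1.4) and ended near (1.5, 3.6).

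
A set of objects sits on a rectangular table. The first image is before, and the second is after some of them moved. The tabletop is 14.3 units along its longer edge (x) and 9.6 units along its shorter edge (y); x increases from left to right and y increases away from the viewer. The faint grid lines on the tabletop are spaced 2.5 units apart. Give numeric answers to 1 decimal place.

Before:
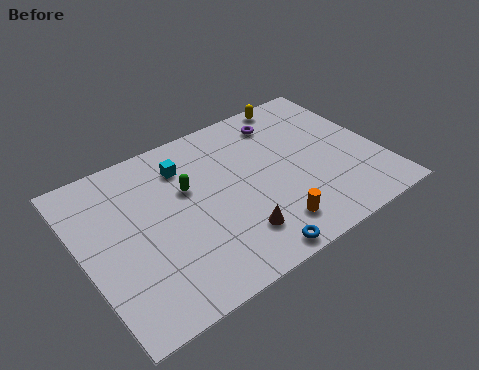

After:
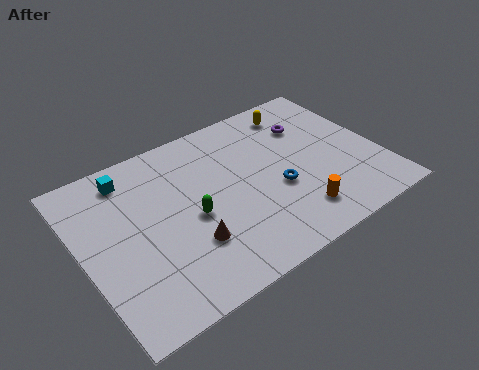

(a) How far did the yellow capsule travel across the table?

0.7

The yellow capsule moved from about (11.2, 8.8) to (11.1, 8.1), a distance of √(0.1² + 0.7²) ≈ 0.7.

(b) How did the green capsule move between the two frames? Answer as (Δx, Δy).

(-0.1, -1.7)

The green capsule started near (5.2, 6.0) and ended near (5.1, 4.3).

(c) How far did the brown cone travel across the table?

2.2

From (6.8, 2.2) to (4.7, 2.9), the brown cone covered √(2.1² + 0.7²) ≈ 2.2 units.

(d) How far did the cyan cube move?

2.7

From (5.3, 7.4) to (2.7, 8.1), the cyan cube covered √(2.6² + 0.7²) ≈ 2.7 units.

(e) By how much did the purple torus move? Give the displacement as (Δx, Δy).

(1.2, -0.9)

The purple torus started near (10.2, 7.8) and ended near (11.4, 6.9).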